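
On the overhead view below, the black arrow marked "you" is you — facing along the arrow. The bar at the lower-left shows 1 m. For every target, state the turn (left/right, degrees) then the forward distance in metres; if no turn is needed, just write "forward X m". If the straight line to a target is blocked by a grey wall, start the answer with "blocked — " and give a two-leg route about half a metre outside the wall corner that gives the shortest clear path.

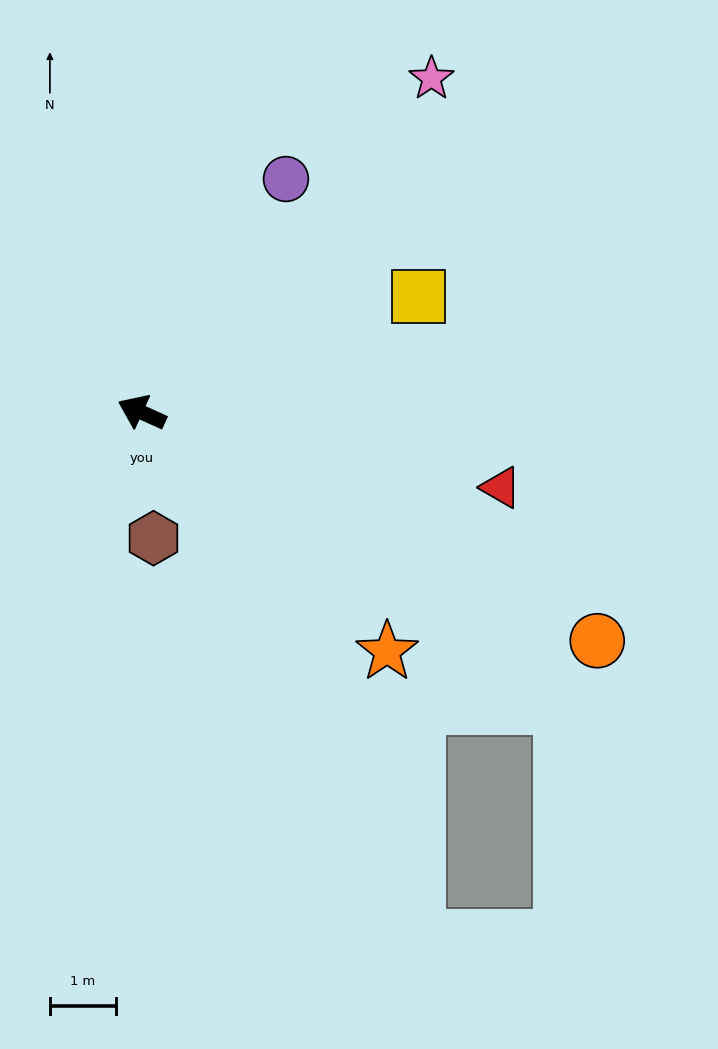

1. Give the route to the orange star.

turn left 160°, forward 5.2 m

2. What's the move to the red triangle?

turn right 167°, forward 5.6 m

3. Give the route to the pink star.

turn right 107°, forward 6.7 m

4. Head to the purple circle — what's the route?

turn right 97°, forward 4.2 m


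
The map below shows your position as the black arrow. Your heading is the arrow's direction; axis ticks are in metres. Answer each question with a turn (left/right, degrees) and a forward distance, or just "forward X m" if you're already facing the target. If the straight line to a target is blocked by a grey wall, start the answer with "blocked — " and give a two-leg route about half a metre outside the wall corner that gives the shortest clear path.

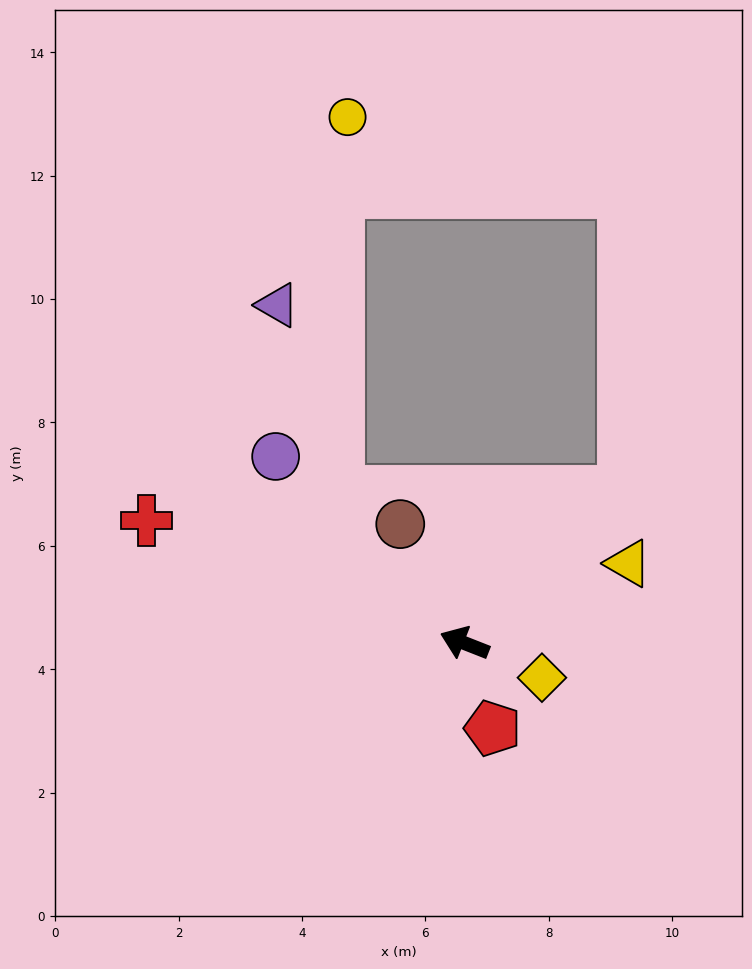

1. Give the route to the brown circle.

turn right 40°, forward 2.2 m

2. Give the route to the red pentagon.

turn left 130°, forward 1.5 m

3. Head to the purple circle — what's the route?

turn right 23°, forward 4.3 m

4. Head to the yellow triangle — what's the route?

turn right 133°, forward 3.0 m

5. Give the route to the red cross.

forward 5.5 m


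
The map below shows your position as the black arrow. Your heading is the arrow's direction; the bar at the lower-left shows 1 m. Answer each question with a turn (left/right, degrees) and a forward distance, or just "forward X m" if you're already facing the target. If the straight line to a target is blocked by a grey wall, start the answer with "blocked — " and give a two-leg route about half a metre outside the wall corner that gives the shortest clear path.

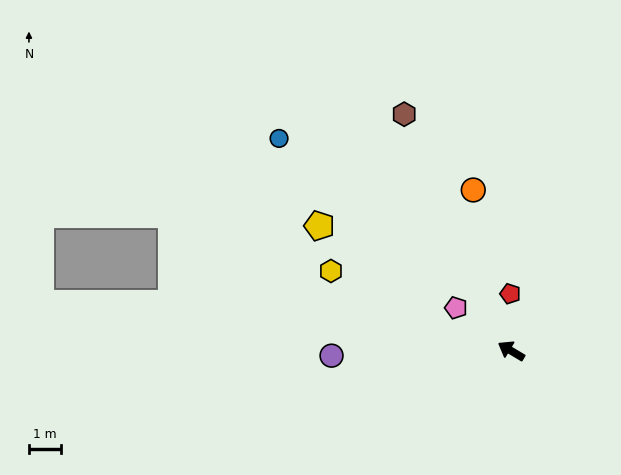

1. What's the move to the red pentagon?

turn right 58°, forward 1.8 m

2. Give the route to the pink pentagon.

turn right 7°, forward 2.2 m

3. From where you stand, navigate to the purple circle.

turn left 32°, forward 5.6 m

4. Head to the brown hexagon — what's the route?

turn right 35°, forward 8.1 m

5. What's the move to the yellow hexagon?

turn left 7°, forward 6.2 m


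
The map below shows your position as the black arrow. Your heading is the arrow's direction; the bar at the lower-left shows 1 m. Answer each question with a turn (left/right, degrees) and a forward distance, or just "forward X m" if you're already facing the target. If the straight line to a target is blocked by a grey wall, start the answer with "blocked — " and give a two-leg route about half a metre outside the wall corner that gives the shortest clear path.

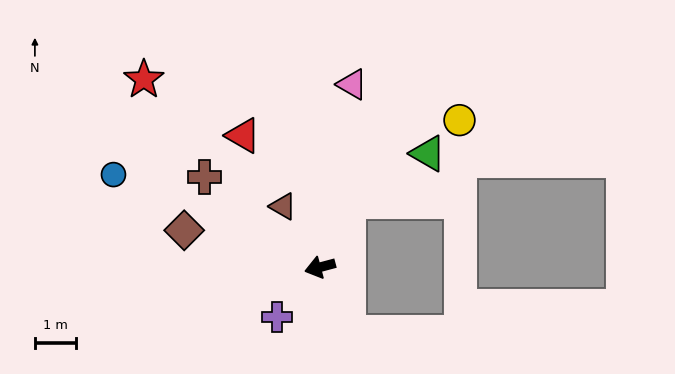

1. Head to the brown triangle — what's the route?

turn right 74°, forward 1.7 m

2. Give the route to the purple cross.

turn left 34°, forward 1.6 m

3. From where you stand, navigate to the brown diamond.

turn right 30°, forward 3.4 m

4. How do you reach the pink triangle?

turn right 115°, forward 4.5 m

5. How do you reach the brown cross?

turn right 53°, forward 3.6 m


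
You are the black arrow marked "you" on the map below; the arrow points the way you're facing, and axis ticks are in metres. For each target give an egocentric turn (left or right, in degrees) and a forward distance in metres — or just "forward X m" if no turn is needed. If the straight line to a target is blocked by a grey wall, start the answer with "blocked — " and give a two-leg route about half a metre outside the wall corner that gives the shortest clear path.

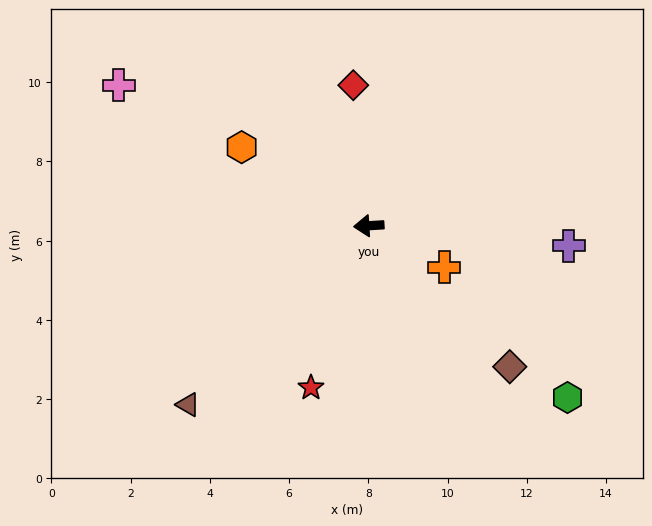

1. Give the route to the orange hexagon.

turn right 35°, forward 3.8 m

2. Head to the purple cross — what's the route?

turn left 171°, forward 5.1 m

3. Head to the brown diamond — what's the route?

turn left 131°, forward 5.0 m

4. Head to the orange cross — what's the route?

turn left 148°, forward 2.2 m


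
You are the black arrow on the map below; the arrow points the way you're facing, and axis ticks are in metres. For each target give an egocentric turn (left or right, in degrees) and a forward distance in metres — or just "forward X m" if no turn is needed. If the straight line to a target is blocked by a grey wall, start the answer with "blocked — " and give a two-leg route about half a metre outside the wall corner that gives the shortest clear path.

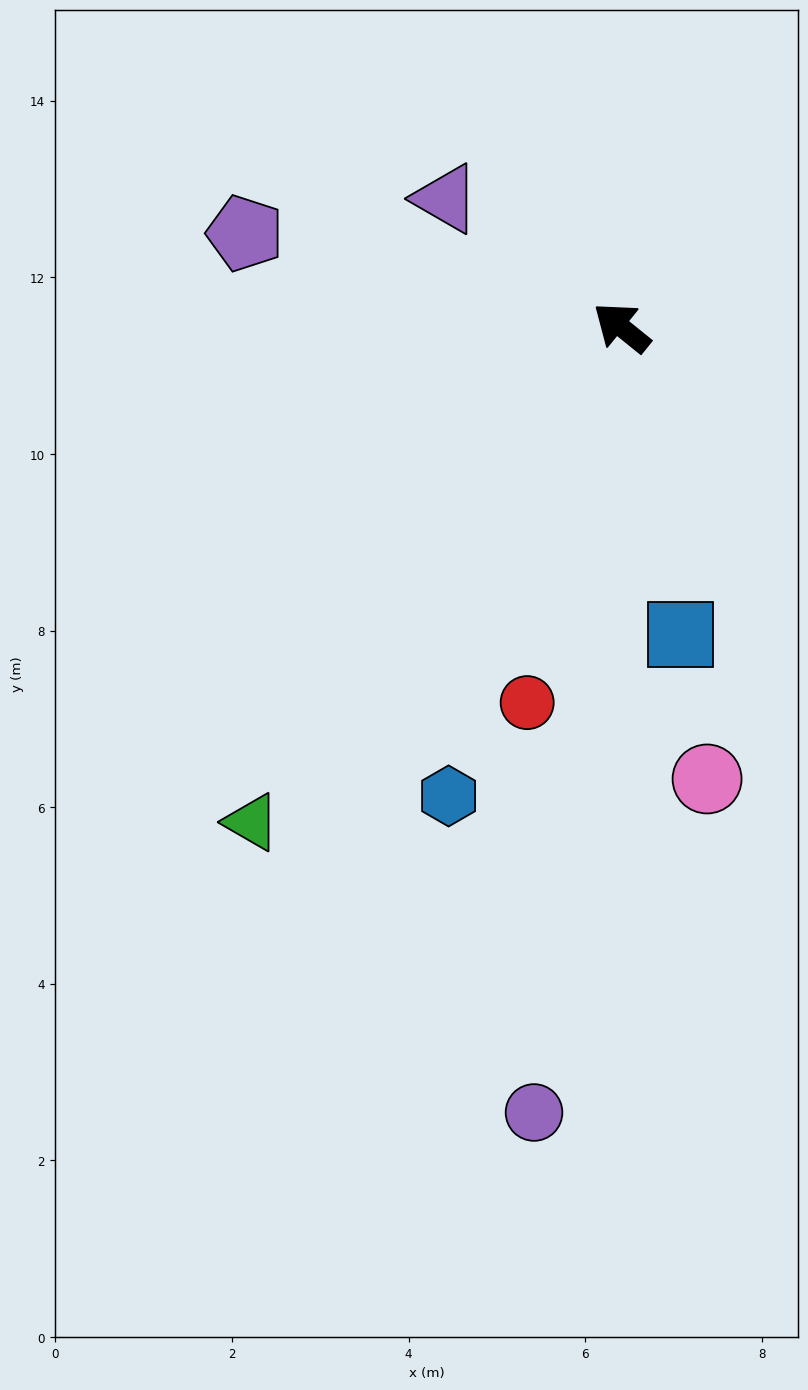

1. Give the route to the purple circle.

turn left 123°, forward 8.9 m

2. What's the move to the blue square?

turn left 140°, forward 3.5 m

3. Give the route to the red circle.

turn left 115°, forward 4.4 m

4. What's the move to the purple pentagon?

turn left 25°, forward 4.4 m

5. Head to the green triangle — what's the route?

turn left 92°, forward 7.0 m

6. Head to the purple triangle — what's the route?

turn left 3°, forward 2.5 m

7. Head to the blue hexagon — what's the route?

turn left 109°, forward 5.7 m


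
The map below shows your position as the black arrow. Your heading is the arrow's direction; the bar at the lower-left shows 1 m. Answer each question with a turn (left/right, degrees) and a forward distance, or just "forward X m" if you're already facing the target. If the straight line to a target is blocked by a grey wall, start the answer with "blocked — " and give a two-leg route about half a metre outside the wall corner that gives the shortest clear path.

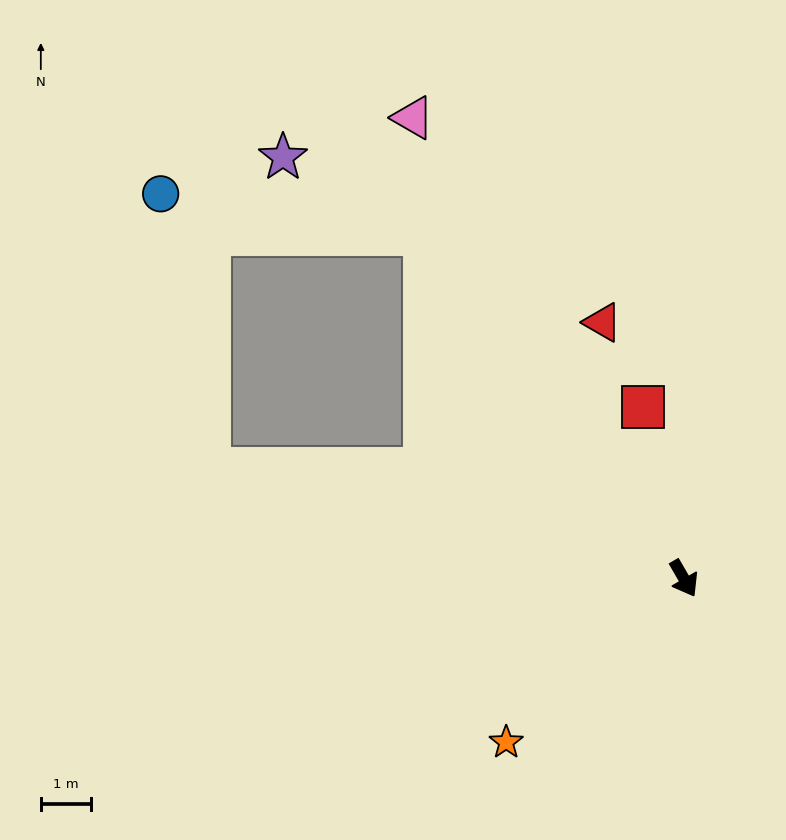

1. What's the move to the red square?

turn left 163°, forward 3.5 m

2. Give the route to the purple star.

blocked — turn right 173°, forward 8.6 m, then turn left 25°, forward 3.2 m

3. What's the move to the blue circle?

blocked — turn right 173°, forward 8.6 m, then turn left 44°, forward 5.3 m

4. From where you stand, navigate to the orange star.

turn right 77°, forward 4.8 m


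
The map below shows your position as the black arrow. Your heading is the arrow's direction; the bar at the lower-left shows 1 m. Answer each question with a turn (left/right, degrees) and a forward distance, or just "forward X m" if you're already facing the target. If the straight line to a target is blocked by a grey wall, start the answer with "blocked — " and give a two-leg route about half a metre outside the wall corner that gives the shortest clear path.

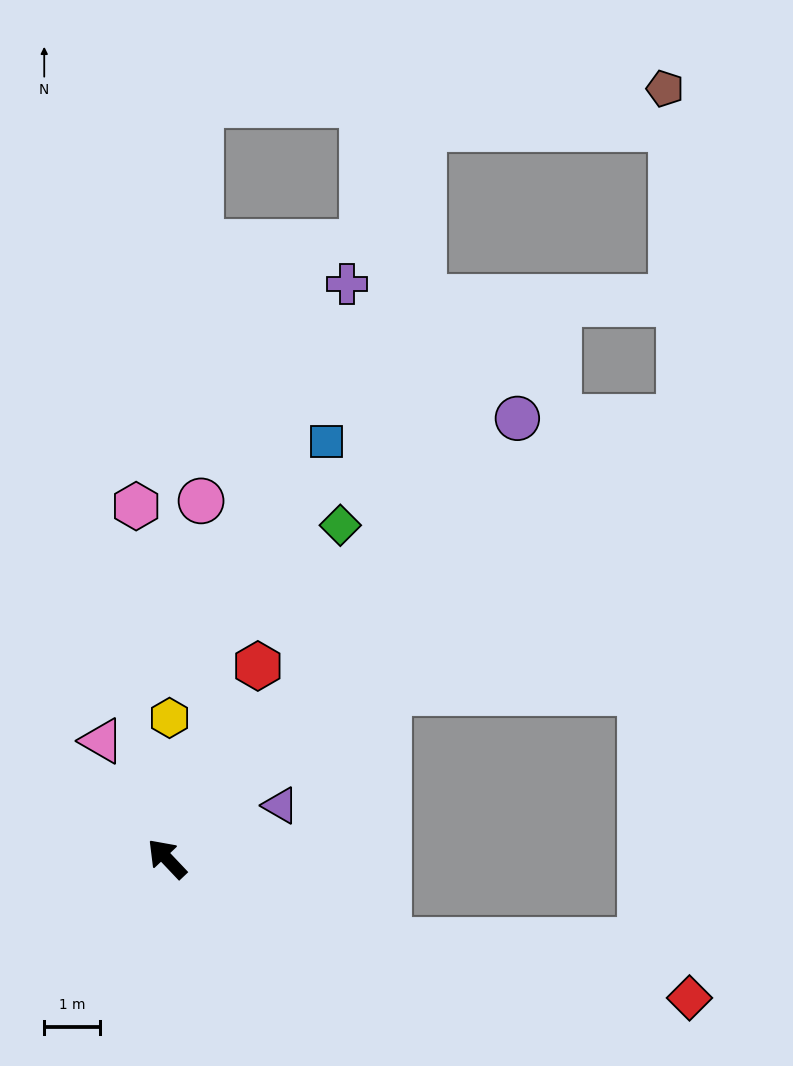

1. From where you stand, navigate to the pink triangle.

turn right 15°, forward 2.4 m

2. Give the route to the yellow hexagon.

turn right 45°, forward 2.5 m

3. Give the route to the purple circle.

turn right 82°, forward 10.1 m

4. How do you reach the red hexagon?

turn right 69°, forward 3.8 m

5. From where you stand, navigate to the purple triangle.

turn right 108°, forward 2.3 m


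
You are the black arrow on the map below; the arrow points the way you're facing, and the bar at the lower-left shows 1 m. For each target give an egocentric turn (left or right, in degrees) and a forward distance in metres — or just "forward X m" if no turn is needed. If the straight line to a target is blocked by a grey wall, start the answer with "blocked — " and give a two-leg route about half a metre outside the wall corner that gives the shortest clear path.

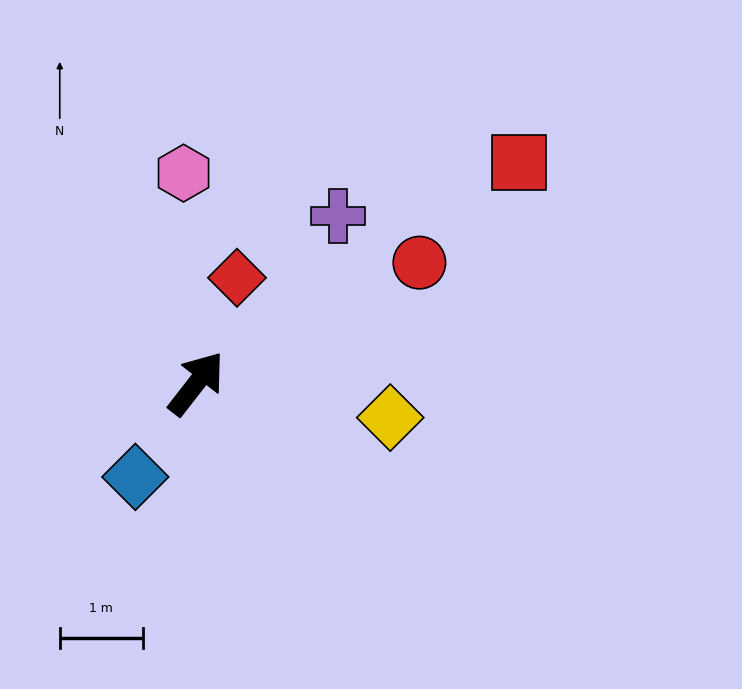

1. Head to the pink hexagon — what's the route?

turn left 41°, forward 2.5 m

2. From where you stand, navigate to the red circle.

turn right 24°, forward 3.1 m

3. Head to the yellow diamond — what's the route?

turn right 62°, forward 2.4 m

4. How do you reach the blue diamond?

turn right 175°, forward 1.3 m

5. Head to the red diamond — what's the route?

turn left 17°, forward 1.4 m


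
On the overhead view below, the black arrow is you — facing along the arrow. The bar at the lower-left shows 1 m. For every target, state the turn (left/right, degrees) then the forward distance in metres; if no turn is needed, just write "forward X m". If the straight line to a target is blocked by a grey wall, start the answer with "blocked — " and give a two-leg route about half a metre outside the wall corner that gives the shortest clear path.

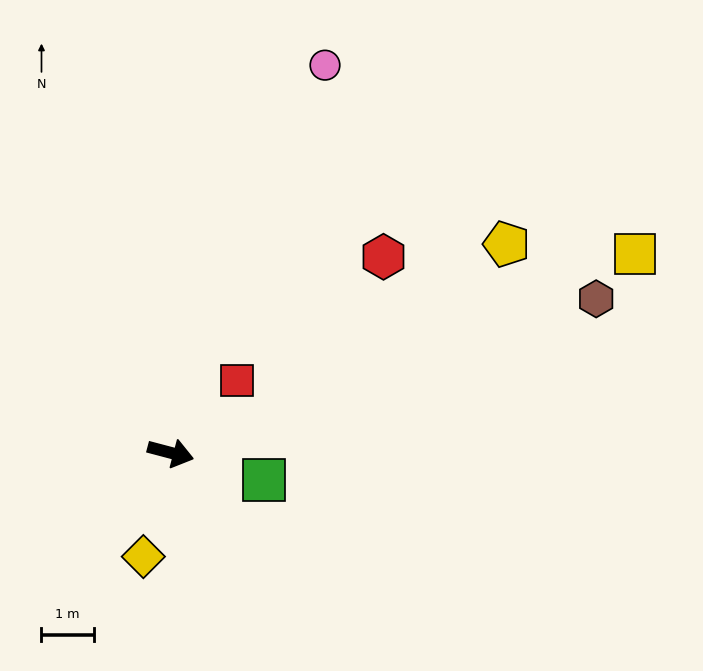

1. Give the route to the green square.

forward 1.9 m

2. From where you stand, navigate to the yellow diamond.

turn right 90°, forward 2.1 m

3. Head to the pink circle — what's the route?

turn left 83°, forward 8.0 m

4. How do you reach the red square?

turn left 62°, forward 1.9 m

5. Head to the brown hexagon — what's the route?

turn left 35°, forward 8.7 m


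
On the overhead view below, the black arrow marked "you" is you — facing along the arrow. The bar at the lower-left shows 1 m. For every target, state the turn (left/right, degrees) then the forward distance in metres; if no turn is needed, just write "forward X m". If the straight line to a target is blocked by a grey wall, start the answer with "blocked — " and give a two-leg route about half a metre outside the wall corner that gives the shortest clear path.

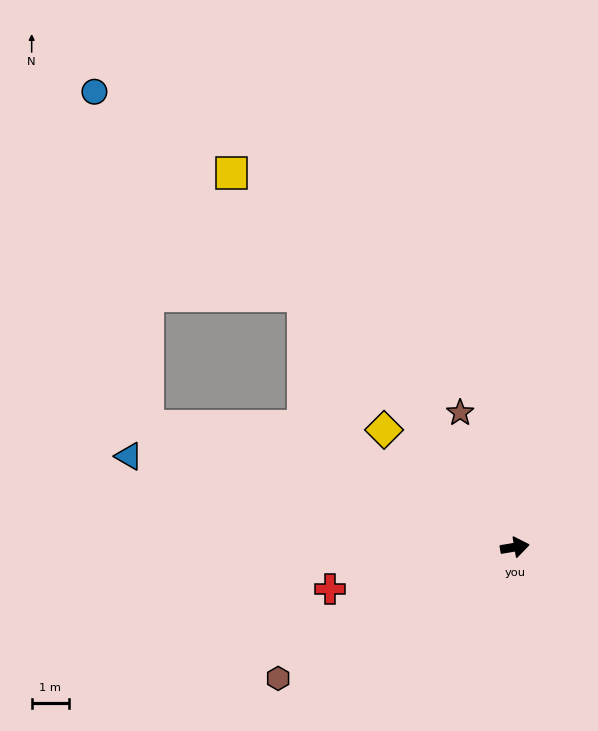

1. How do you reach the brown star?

turn left 103°, forward 3.9 m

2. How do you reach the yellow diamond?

turn left 129°, forward 4.7 m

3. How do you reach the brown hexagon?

turn right 161°, forward 7.2 m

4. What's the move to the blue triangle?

turn left 157°, forward 10.6 m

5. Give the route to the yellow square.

turn left 118°, forward 12.5 m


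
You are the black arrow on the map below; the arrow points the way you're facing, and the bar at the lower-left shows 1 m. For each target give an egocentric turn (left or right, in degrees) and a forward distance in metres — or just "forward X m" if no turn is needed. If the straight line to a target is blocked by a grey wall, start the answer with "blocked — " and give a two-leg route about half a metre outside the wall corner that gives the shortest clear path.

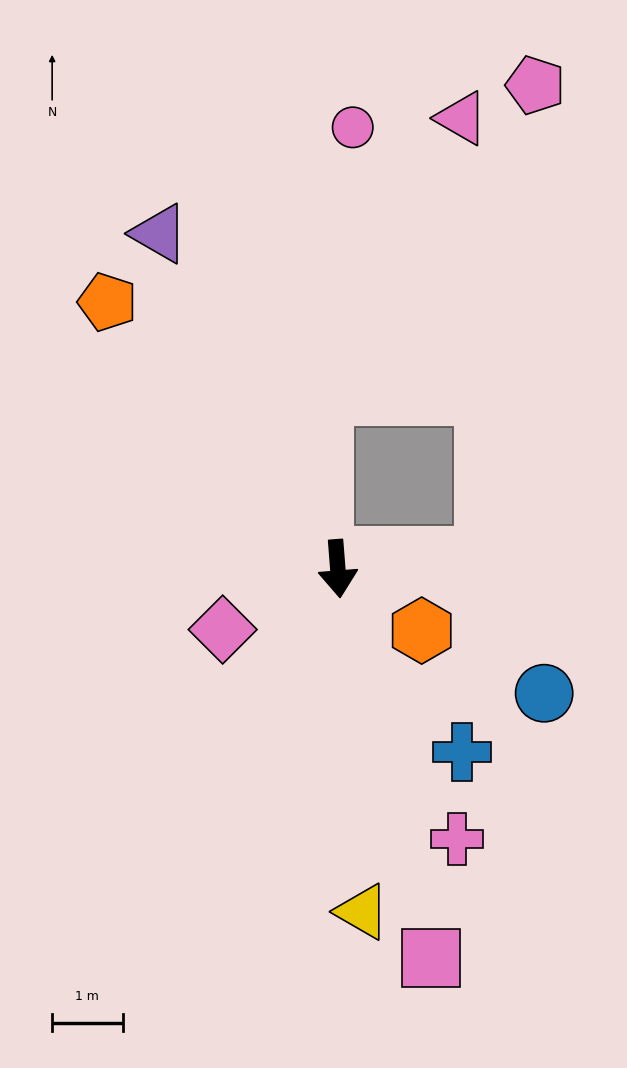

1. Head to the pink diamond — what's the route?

turn right 67°, forward 1.8 m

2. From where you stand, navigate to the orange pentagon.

turn right 144°, forward 5.0 m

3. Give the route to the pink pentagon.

blocked — turn left 90°, forward 2.1 m, then turn left 79°, forward 6.7 m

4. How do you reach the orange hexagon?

turn left 49°, forward 1.5 m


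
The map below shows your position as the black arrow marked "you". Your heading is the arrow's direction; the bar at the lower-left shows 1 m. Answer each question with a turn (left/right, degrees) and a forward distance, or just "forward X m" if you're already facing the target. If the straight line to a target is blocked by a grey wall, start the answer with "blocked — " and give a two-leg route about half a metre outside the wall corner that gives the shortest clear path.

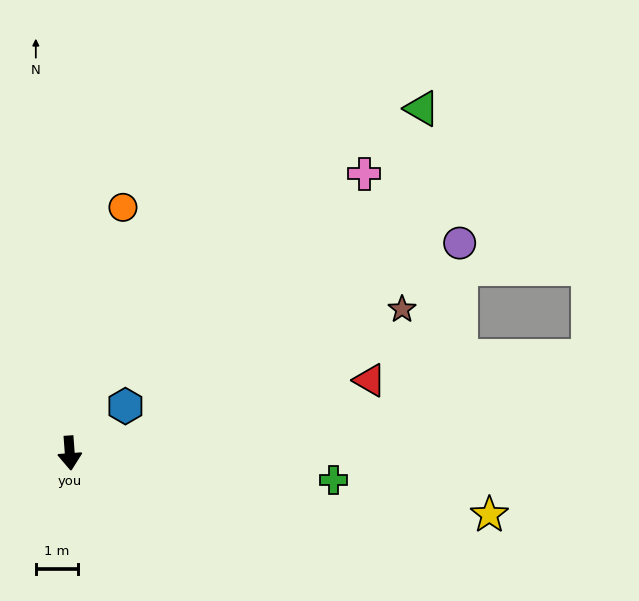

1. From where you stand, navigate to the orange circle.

turn left 164°, forward 6.0 m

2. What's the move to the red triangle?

turn left 99°, forward 7.3 m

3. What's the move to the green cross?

turn left 80°, forward 6.3 m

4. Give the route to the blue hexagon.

turn left 126°, forward 1.7 m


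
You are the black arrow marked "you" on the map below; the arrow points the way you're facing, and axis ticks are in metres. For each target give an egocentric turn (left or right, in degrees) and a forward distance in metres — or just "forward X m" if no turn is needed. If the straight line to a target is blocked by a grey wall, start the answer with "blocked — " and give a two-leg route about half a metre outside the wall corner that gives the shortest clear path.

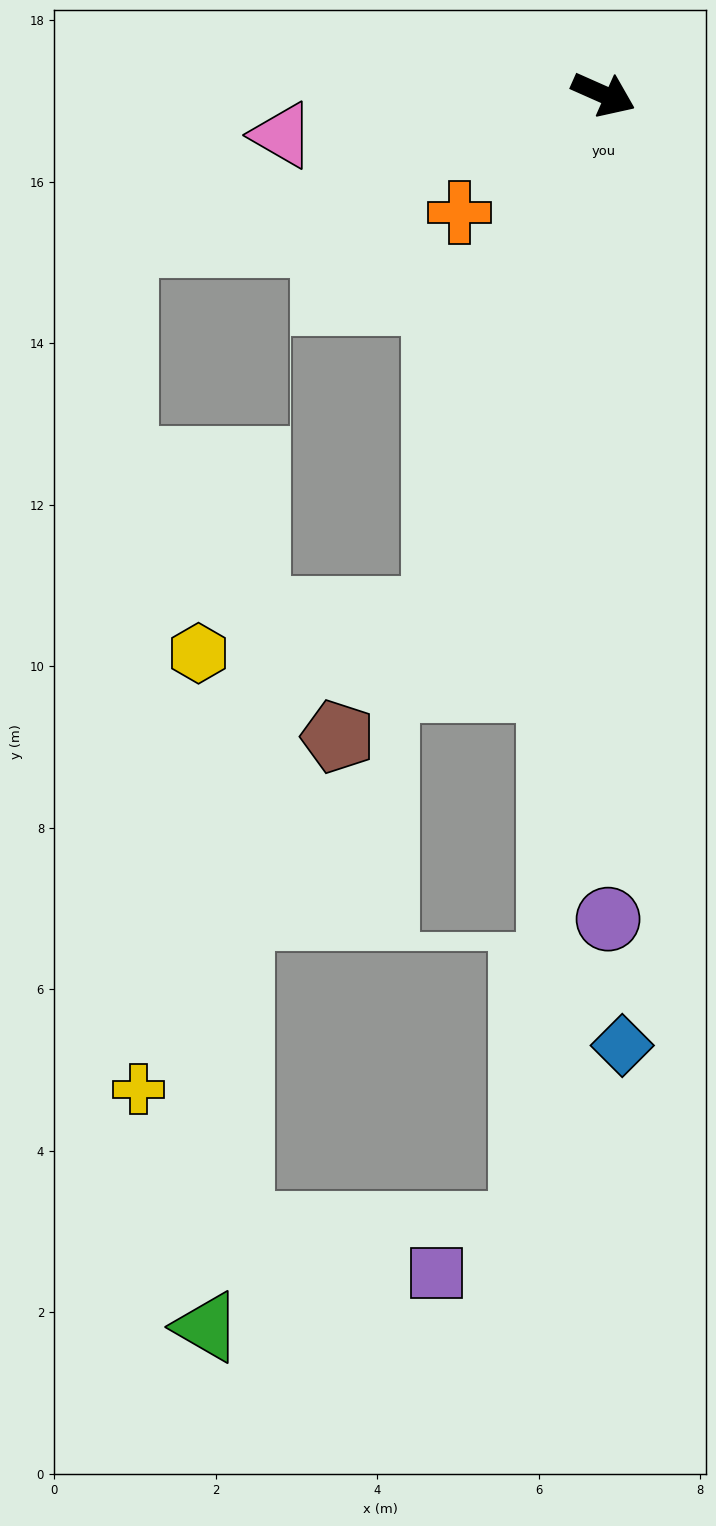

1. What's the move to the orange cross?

turn right 117°, forward 2.3 m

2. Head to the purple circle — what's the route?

turn right 66°, forward 10.2 m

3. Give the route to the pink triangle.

turn right 149°, forward 4.0 m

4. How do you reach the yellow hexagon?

blocked — turn right 84°, forward 6.7 m, then turn right 62°, forward 3.0 m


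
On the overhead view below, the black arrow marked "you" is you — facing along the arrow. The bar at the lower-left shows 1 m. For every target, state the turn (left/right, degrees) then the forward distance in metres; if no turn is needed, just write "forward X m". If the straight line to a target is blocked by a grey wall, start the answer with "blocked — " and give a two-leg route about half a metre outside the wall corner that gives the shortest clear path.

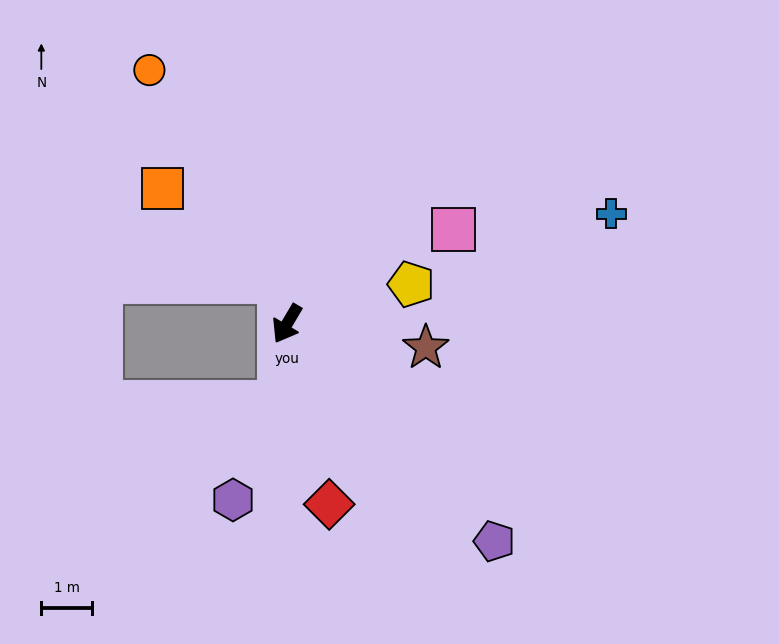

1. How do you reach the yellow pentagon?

turn left 138°, forward 2.6 m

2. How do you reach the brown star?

turn left 111°, forward 2.8 m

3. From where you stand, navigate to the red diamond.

turn left 44°, forward 3.6 m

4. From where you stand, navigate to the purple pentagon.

turn left 74°, forward 5.9 m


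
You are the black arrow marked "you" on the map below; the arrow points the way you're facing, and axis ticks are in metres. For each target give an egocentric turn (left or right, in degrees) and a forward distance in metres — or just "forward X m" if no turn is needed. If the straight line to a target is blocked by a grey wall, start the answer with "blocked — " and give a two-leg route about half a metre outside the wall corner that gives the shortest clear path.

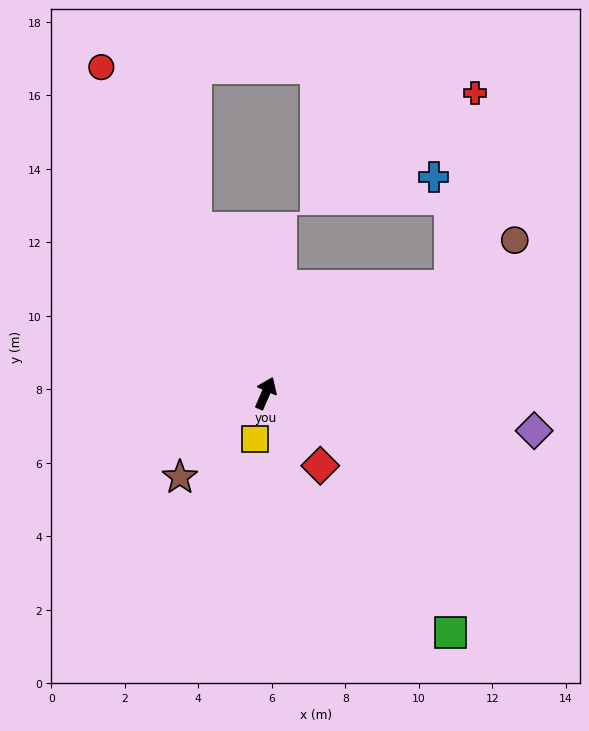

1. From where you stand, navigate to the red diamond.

turn right 120°, forward 2.5 m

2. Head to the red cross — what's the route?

blocked — turn right 36°, forward 5.8 m, then turn left 52°, forward 5.3 m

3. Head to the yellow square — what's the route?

turn right 170°, forward 1.3 m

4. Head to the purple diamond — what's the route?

turn right 74°, forward 7.4 m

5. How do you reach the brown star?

turn left 158°, forward 3.3 m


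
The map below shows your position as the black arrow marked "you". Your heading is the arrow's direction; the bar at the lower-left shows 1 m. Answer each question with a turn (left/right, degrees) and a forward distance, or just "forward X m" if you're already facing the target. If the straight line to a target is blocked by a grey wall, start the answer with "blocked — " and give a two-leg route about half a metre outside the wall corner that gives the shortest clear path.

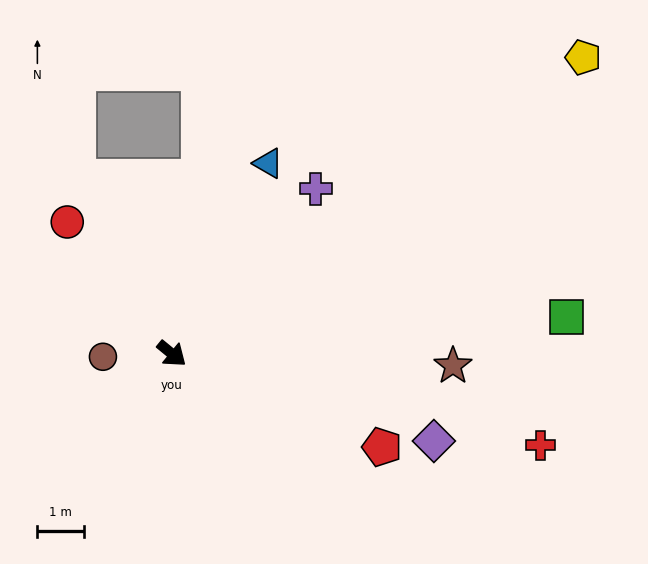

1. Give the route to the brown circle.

turn right 138°, forward 1.5 m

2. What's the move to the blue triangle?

turn left 103°, forward 4.6 m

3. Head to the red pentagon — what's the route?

turn left 15°, forward 4.9 m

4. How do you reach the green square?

turn left 45°, forward 8.5 m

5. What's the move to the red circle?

turn left 168°, forward 3.6 m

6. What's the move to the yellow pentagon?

turn left 75°, forward 10.9 m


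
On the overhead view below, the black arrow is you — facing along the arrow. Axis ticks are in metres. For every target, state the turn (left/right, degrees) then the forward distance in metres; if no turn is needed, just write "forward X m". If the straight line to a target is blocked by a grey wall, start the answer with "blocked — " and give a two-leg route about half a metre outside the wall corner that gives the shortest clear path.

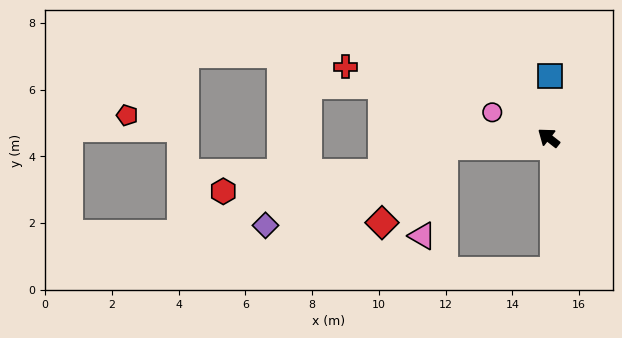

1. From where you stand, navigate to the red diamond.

blocked — turn left 43°, forward 3.1 m, then turn left 46°, forward 3.0 m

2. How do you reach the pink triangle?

blocked — turn left 43°, forward 3.1 m, then turn left 71°, forward 2.8 m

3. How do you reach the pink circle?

turn left 14°, forward 1.9 m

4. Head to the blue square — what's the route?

turn right 54°, forward 1.8 m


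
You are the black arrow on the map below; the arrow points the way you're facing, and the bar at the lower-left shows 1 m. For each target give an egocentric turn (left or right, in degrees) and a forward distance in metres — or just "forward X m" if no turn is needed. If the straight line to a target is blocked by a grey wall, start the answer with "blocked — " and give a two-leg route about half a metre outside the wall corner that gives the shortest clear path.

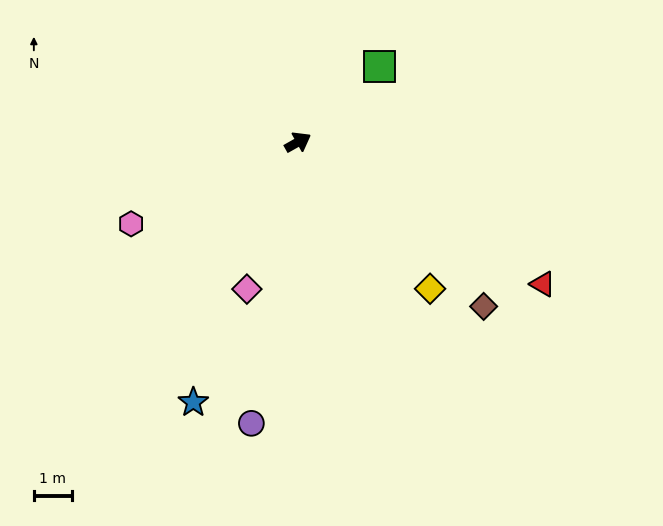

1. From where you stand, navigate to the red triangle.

turn right 60°, forward 7.5 m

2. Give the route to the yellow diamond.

turn right 77°, forward 5.2 m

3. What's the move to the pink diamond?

turn right 139°, forward 4.1 m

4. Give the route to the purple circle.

turn right 129°, forward 7.6 m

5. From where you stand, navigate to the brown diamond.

turn right 71°, forward 6.6 m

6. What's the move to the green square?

turn left 13°, forward 2.9 m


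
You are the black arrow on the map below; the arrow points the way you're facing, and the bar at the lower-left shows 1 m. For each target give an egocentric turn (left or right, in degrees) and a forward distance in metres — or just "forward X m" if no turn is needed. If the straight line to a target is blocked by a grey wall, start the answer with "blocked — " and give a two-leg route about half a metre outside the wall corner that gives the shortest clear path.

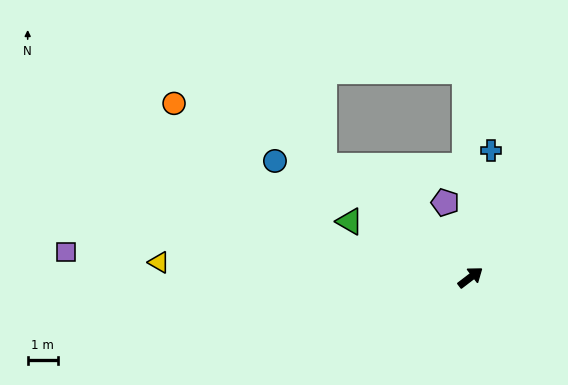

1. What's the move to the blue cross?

turn left 43°, forward 4.2 m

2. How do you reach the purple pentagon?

turn left 71°, forward 2.6 m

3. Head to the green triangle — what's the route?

turn left 118°, forward 4.4 m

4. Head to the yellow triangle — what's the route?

turn left 140°, forward 10.3 m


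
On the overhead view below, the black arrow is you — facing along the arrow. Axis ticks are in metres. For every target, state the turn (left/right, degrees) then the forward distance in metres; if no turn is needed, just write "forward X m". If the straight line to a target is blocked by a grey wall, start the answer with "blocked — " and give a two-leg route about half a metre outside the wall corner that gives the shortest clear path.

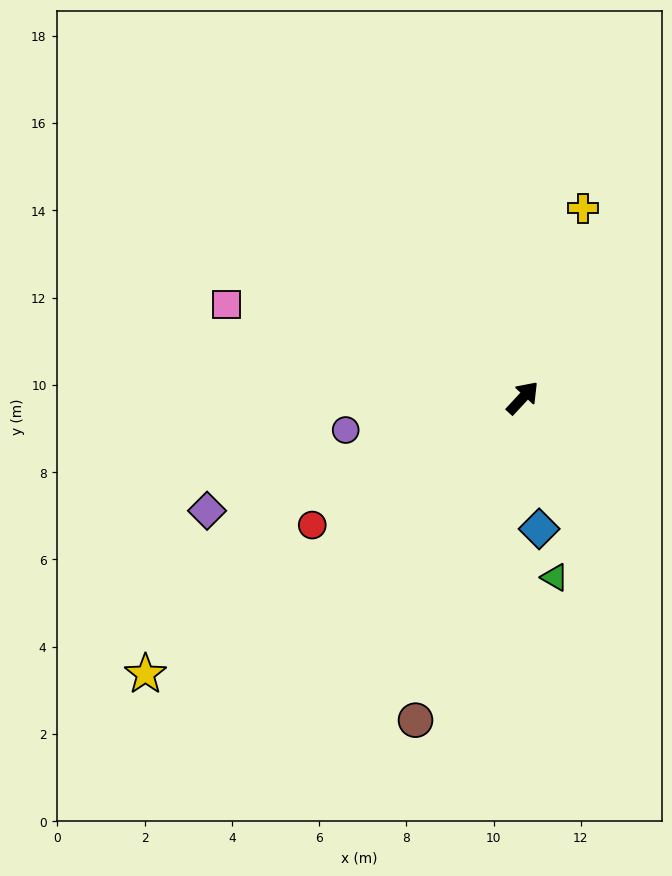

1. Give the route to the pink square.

turn left 115°, forward 7.1 m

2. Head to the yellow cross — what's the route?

turn left 25°, forward 4.6 m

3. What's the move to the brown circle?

turn right 156°, forward 7.8 m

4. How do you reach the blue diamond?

turn right 130°, forward 3.0 m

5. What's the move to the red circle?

turn left 164°, forward 5.6 m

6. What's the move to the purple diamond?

turn left 153°, forward 7.7 m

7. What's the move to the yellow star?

turn left 169°, forward 10.7 m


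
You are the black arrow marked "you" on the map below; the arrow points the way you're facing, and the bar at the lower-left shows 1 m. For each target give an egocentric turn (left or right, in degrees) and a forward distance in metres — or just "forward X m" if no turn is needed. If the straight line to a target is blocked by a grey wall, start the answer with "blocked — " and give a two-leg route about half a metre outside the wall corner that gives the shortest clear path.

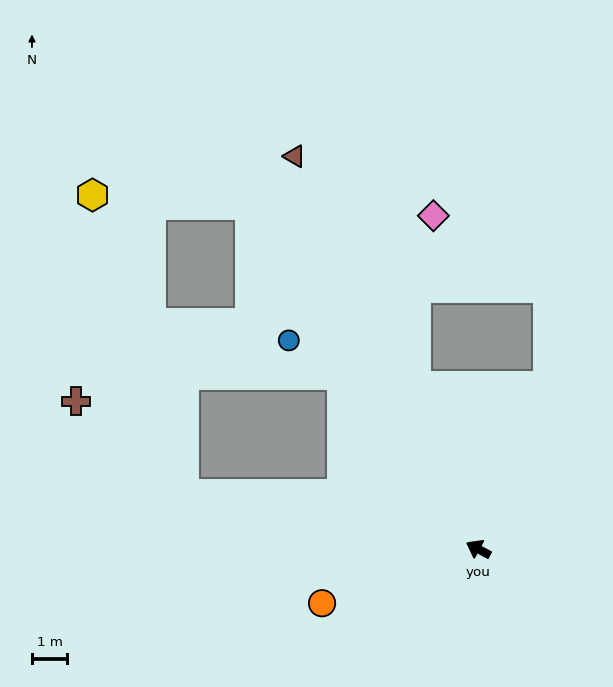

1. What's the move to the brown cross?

blocked — turn left 18°, forward 8.5 m, then turn right 30°, forward 4.0 m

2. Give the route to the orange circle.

turn left 47°, forward 4.7 m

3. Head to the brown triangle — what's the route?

turn right 37°, forward 12.3 m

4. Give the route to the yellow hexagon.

blocked — turn right 28°, forward 11.7 m, then turn left 53°, forward 4.5 m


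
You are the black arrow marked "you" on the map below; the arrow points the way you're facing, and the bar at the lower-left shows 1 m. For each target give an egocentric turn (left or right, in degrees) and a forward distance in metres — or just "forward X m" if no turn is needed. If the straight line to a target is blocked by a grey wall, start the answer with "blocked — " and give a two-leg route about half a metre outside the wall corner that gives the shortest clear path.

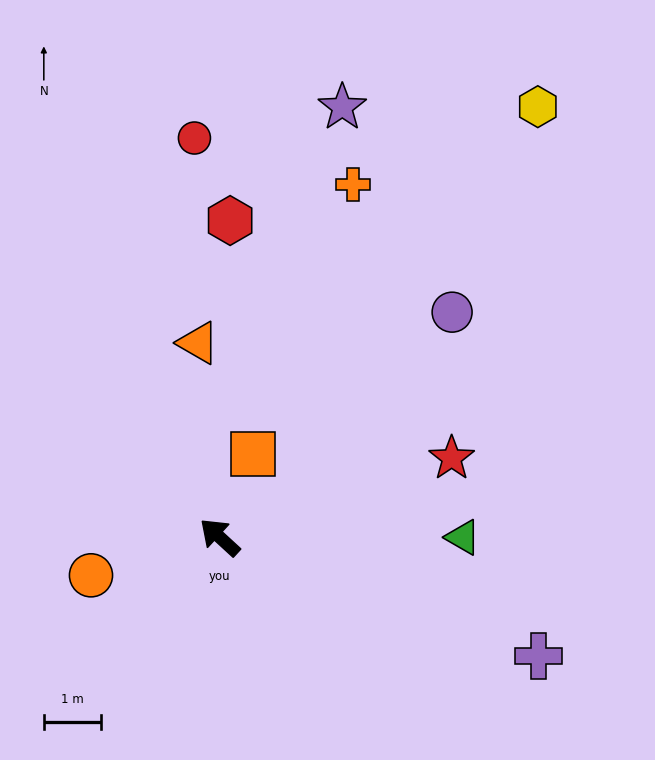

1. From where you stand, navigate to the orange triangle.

turn right 41°, forward 3.4 m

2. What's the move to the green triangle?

turn right 137°, forward 4.2 m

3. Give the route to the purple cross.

turn right 158°, forward 5.9 m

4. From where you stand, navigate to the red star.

turn right 119°, forward 4.3 m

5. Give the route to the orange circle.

turn left 59°, forward 2.3 m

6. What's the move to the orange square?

turn right 69°, forward 1.6 m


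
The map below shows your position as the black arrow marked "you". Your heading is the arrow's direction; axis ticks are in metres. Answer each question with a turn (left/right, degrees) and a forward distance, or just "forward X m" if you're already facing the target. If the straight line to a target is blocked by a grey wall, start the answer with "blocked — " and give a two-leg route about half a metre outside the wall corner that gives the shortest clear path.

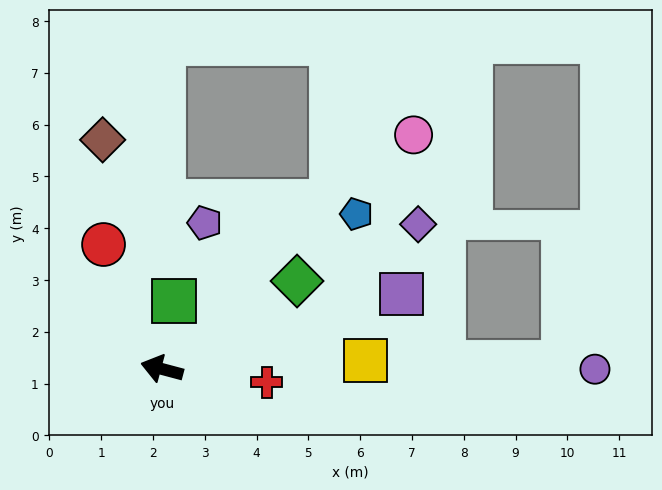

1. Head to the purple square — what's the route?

turn right 148°, forward 4.8 m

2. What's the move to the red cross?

turn right 172°, forward 2.0 m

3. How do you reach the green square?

turn right 85°, forward 1.3 m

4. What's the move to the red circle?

turn right 50°, forward 2.7 m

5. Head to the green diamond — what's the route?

turn right 132°, forward 3.1 m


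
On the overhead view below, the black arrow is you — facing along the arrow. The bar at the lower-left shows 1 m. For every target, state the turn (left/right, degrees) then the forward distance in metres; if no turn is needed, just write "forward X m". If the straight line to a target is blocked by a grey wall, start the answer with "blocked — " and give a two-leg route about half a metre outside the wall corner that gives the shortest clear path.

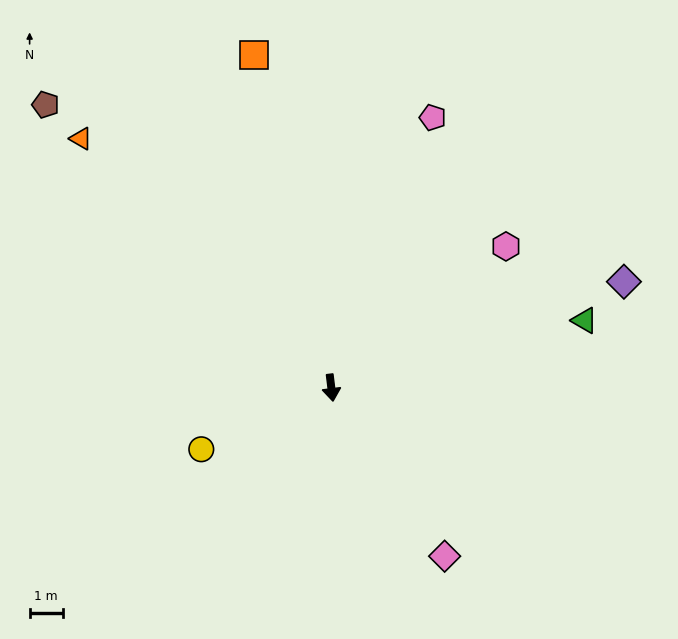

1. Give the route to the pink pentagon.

turn left 152°, forward 8.7 m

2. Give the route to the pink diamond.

turn left 27°, forward 6.1 m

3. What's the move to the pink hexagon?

turn left 122°, forward 6.8 m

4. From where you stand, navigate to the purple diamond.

turn left 103°, forward 9.4 m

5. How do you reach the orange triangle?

turn right 142°, forward 10.7 m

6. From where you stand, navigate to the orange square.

turn right 174°, forward 10.3 m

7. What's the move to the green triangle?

turn left 98°, forward 7.9 m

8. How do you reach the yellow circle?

turn right 72°, forward 4.4 m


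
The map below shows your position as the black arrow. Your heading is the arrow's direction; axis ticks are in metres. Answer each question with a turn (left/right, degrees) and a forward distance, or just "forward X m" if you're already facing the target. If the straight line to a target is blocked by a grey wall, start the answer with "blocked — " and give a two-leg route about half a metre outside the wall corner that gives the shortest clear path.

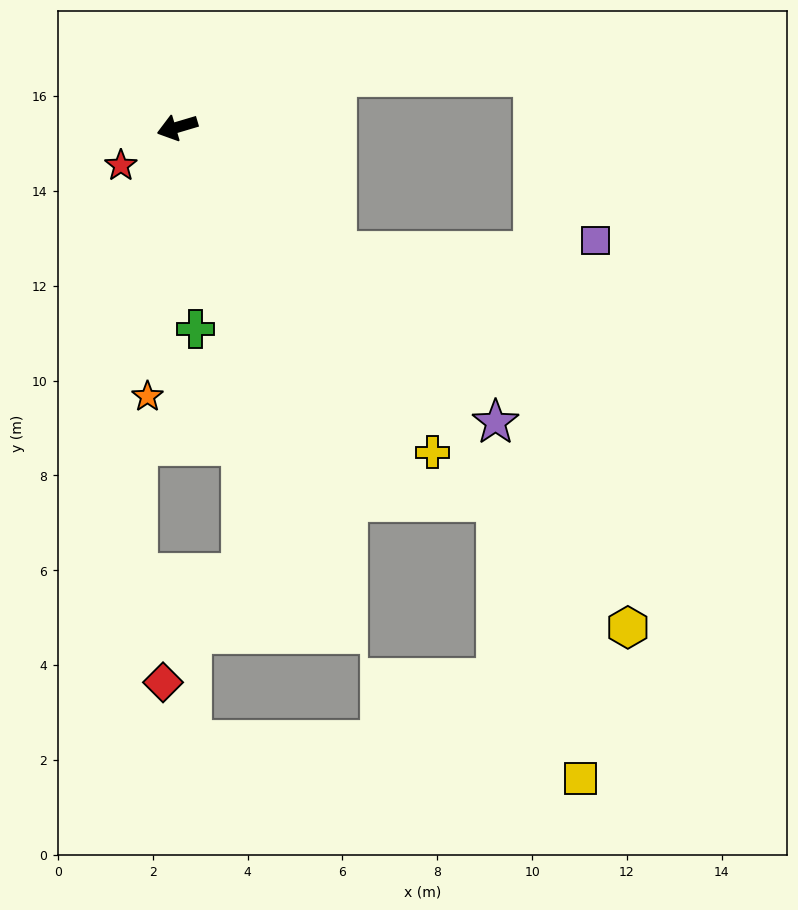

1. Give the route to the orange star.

turn left 67°, forward 5.7 m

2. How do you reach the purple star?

turn left 121°, forward 9.2 m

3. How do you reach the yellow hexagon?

turn left 115°, forward 14.2 m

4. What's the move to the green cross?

turn left 79°, forward 4.3 m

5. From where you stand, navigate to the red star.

turn left 18°, forward 1.4 m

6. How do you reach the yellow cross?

turn left 112°, forward 8.7 m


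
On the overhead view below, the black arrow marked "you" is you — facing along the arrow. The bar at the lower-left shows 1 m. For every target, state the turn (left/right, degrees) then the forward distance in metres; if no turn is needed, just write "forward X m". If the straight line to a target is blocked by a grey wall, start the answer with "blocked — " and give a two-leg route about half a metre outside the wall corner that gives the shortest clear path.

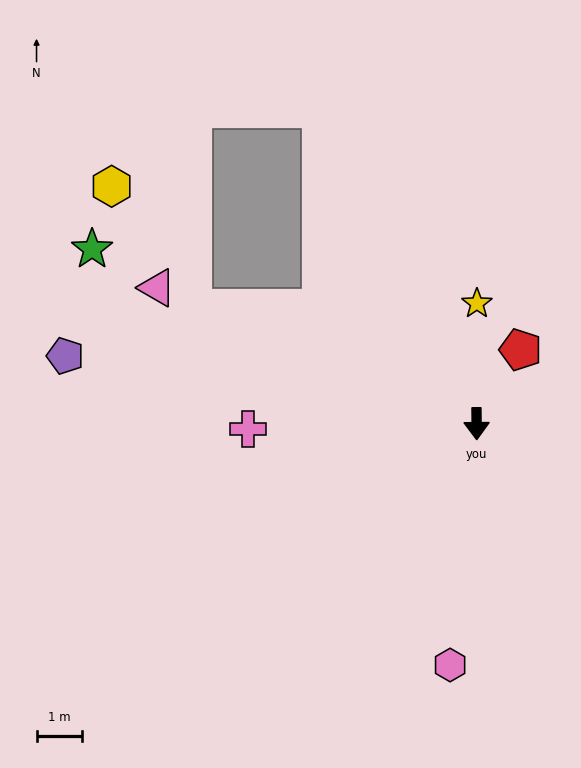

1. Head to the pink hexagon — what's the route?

turn right 7°, forward 5.4 m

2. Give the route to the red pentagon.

turn left 149°, forward 1.9 m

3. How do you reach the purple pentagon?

turn right 100°, forward 9.2 m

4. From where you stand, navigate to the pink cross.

turn right 89°, forward 5.0 m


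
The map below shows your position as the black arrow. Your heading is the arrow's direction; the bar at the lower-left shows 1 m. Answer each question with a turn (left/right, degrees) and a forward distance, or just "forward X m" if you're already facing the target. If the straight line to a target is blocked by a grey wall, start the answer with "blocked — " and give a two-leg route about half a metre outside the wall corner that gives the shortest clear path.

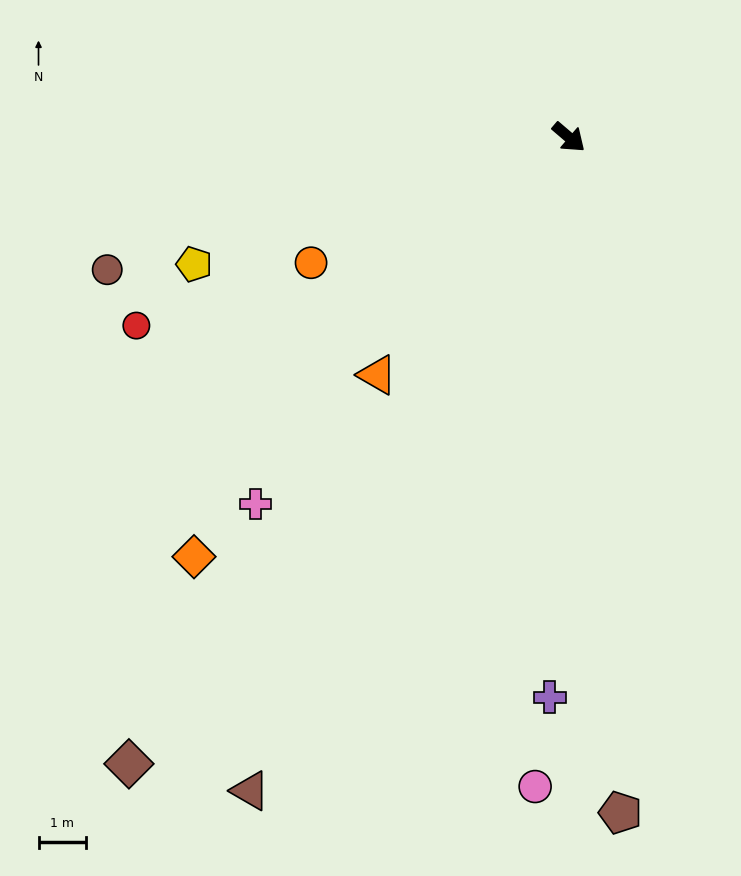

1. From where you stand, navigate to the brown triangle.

turn right 76°, forward 15.3 m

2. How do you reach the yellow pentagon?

turn right 121°, forward 8.3 m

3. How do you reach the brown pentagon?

turn right 45°, forward 14.2 m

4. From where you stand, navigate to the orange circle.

turn right 114°, forward 6.0 m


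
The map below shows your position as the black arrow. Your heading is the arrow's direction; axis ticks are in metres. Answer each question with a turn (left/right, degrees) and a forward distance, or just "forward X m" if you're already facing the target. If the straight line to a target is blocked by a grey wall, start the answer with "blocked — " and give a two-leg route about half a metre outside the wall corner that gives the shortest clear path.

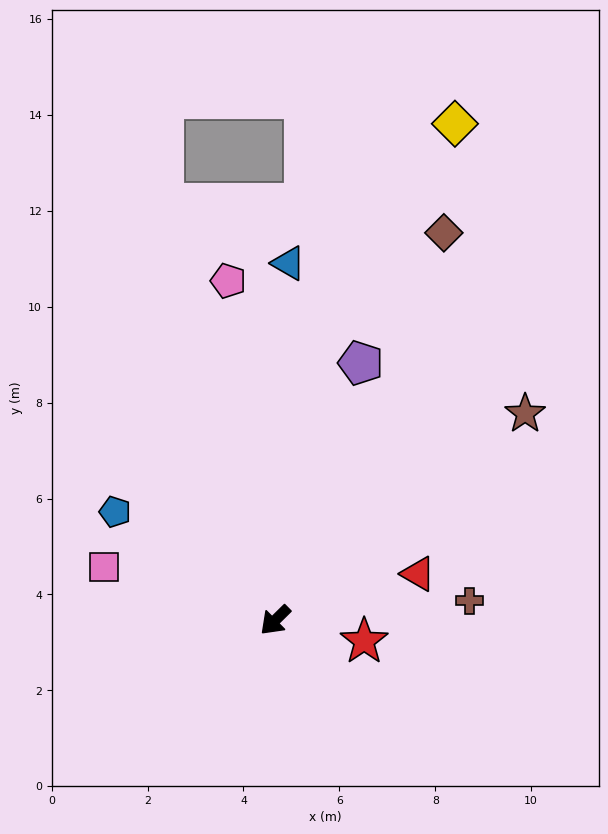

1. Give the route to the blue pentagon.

turn right 79°, forward 4.0 m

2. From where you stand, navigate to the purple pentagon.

turn right 153°, forward 5.7 m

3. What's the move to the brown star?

turn left 175°, forward 6.8 m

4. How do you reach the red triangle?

turn left 153°, forward 3.1 m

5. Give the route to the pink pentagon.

turn right 127°, forward 7.1 m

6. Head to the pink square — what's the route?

turn right 62°, forward 3.7 m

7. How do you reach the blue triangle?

turn right 137°, forward 7.5 m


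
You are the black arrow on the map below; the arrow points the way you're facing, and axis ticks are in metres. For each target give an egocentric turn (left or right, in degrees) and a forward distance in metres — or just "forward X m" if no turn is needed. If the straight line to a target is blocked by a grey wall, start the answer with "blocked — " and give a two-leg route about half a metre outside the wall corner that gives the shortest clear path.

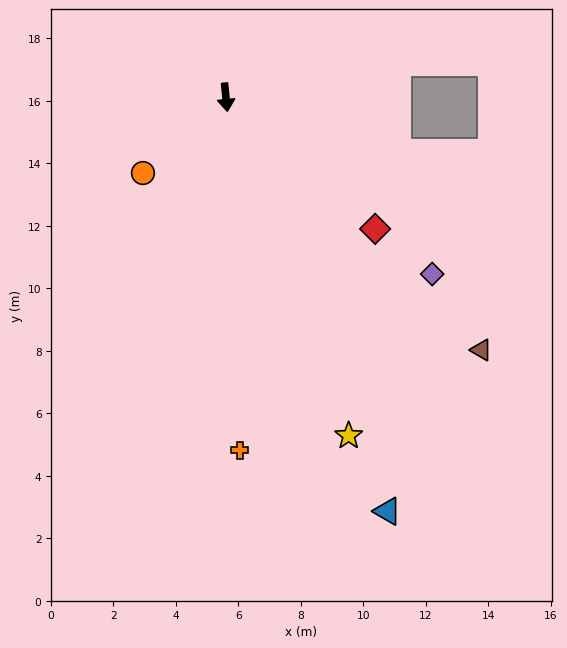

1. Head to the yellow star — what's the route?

turn left 14°, forward 11.5 m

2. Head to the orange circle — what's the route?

turn right 53°, forward 3.6 m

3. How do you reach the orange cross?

turn right 3°, forward 11.3 m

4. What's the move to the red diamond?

turn left 43°, forward 6.4 m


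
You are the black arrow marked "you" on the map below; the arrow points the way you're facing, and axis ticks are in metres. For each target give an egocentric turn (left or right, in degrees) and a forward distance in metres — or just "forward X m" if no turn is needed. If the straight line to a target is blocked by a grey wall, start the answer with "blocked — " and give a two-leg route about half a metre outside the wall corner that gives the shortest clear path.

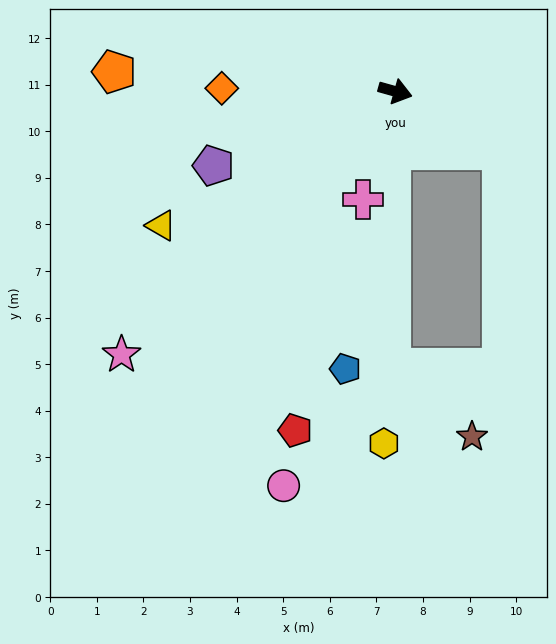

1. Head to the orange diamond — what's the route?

turn right 165°, forward 3.7 m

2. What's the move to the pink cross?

turn right 91°, forward 2.4 m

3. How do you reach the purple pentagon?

turn right 142°, forward 4.2 m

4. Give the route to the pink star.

turn right 120°, forward 8.2 m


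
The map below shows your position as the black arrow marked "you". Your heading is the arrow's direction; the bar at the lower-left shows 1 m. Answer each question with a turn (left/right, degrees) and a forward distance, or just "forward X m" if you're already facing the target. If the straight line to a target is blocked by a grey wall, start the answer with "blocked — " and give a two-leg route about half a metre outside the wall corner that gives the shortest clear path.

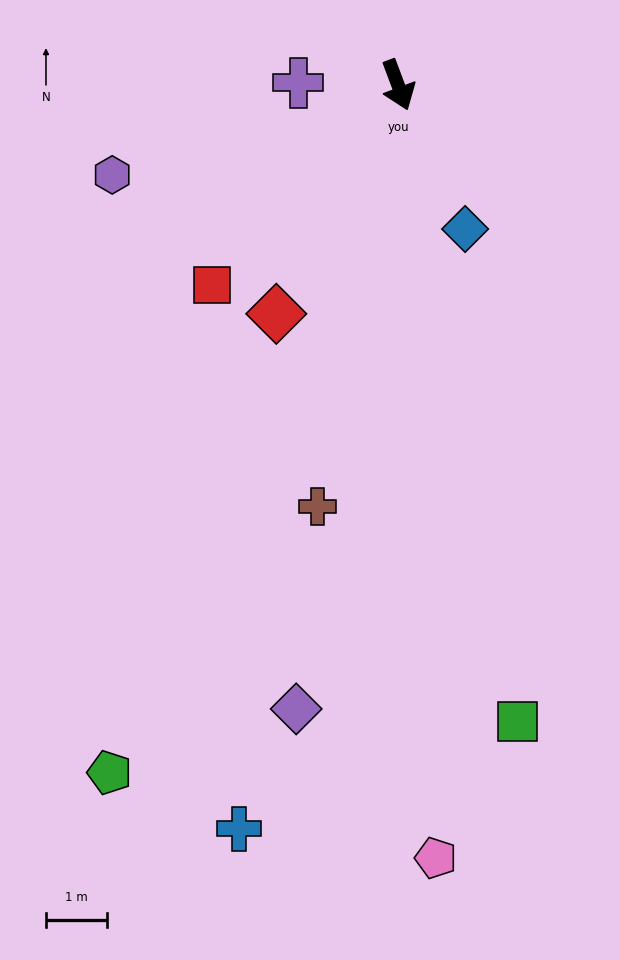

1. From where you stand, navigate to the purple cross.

turn right 112°, forward 1.6 m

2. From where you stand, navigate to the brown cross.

turn right 31°, forward 7.0 m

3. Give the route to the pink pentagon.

turn right 18°, forward 12.7 m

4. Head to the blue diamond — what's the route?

turn left 4°, forward 2.6 m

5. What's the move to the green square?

turn right 10°, forward 10.6 m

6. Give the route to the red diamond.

turn right 49°, forward 4.3 m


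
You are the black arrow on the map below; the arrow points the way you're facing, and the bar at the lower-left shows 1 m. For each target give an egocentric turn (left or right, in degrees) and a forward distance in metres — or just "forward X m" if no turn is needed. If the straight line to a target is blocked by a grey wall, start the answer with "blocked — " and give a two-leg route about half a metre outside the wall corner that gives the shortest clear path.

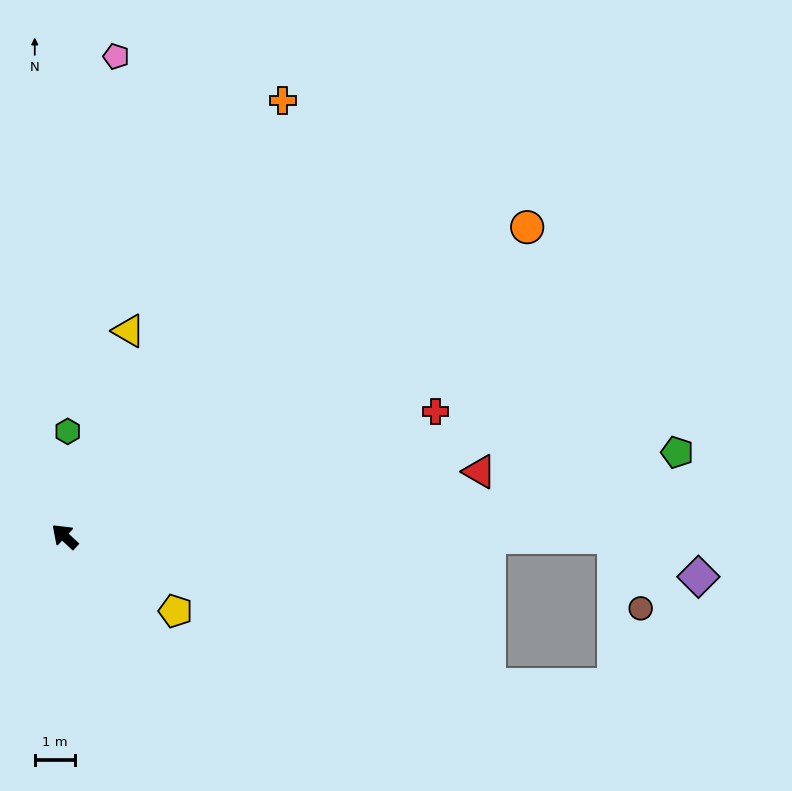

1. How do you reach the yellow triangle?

turn right 64°, forward 5.3 m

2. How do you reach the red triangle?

turn right 128°, forward 10.4 m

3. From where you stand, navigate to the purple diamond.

blocked — turn right 137°, forward 13.6 m, then turn right 25°, forward 2.3 m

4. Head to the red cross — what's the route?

turn right 118°, forward 9.7 m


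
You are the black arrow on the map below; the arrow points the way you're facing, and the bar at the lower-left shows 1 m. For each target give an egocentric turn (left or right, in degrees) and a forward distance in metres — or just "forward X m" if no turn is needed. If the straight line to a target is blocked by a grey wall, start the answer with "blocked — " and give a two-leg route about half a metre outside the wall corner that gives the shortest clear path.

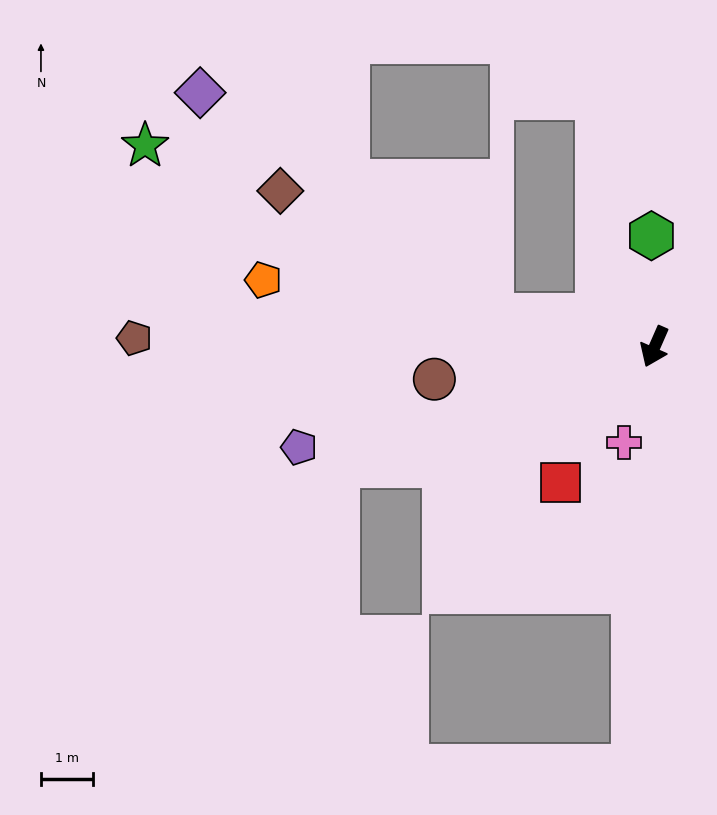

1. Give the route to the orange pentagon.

turn right 76°, forward 7.7 m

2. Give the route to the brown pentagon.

turn right 67°, forward 10.1 m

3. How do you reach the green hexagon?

turn right 155°, forward 2.2 m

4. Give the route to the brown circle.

turn right 58°, forward 4.3 m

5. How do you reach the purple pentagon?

turn right 51°, forward 7.2 m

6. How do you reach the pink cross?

turn left 6°, forward 2.0 m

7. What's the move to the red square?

turn right 11°, forward 3.2 m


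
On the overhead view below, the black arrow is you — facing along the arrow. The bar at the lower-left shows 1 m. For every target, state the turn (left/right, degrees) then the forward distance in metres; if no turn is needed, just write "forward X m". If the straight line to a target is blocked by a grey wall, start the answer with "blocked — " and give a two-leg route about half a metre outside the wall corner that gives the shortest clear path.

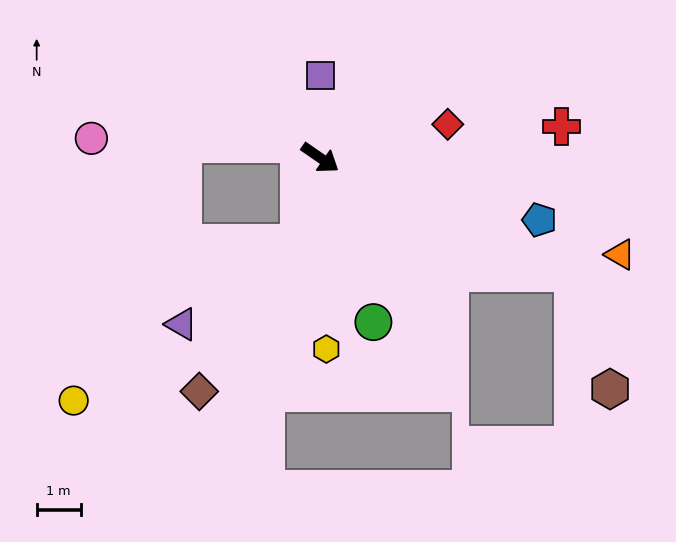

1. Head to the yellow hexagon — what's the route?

turn right 54°, forward 4.3 m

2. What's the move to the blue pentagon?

turn left 19°, forward 5.2 m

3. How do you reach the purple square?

turn left 124°, forward 1.9 m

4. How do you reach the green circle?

turn right 37°, forward 3.9 m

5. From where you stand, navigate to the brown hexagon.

blocked — turn left 10°, forward 6.3 m, then turn right 47°, forward 2.8 m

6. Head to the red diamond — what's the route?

turn left 49°, forward 3.0 m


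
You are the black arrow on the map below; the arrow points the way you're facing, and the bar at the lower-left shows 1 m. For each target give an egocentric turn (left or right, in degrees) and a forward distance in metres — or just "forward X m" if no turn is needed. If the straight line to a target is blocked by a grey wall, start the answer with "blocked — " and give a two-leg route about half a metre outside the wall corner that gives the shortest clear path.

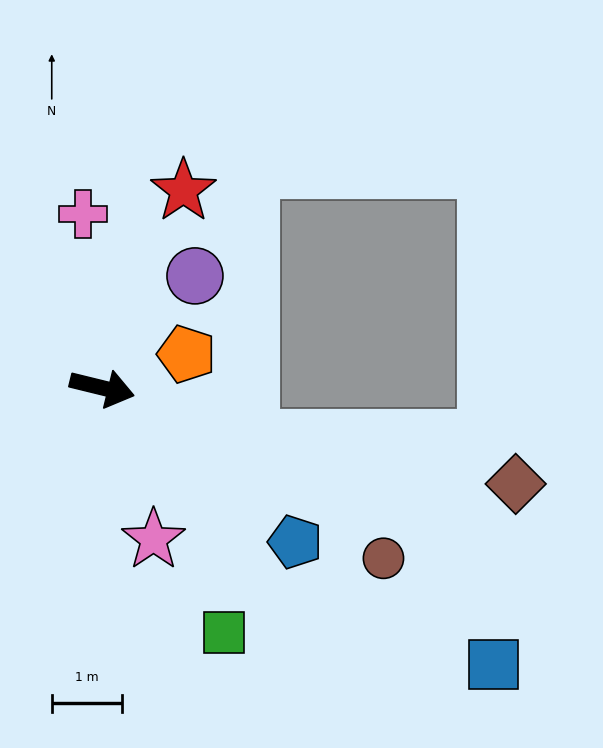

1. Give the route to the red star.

turn left 81°, forward 3.1 m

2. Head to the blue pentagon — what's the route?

turn right 25°, forward 3.5 m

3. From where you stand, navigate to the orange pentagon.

turn left 35°, forward 1.3 m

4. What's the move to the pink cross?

turn left 110°, forward 2.5 m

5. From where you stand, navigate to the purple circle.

turn left 64°, forward 2.1 m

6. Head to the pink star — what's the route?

turn right 58°, forward 2.3 m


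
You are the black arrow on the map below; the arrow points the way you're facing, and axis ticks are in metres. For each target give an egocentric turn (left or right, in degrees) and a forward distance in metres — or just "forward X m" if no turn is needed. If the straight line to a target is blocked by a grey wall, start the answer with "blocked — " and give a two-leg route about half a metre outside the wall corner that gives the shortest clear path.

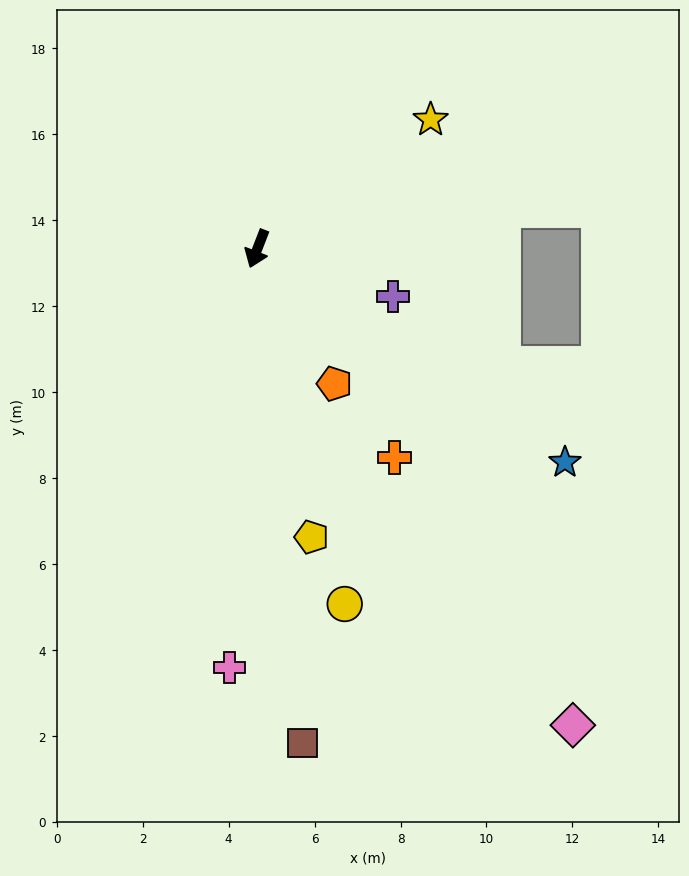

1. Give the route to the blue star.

turn left 76°, forward 8.7 m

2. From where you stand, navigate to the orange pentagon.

turn left 51°, forward 3.6 m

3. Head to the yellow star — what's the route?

turn left 148°, forward 5.0 m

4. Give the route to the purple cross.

turn left 92°, forward 3.3 m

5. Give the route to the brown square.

turn left 26°, forward 11.6 m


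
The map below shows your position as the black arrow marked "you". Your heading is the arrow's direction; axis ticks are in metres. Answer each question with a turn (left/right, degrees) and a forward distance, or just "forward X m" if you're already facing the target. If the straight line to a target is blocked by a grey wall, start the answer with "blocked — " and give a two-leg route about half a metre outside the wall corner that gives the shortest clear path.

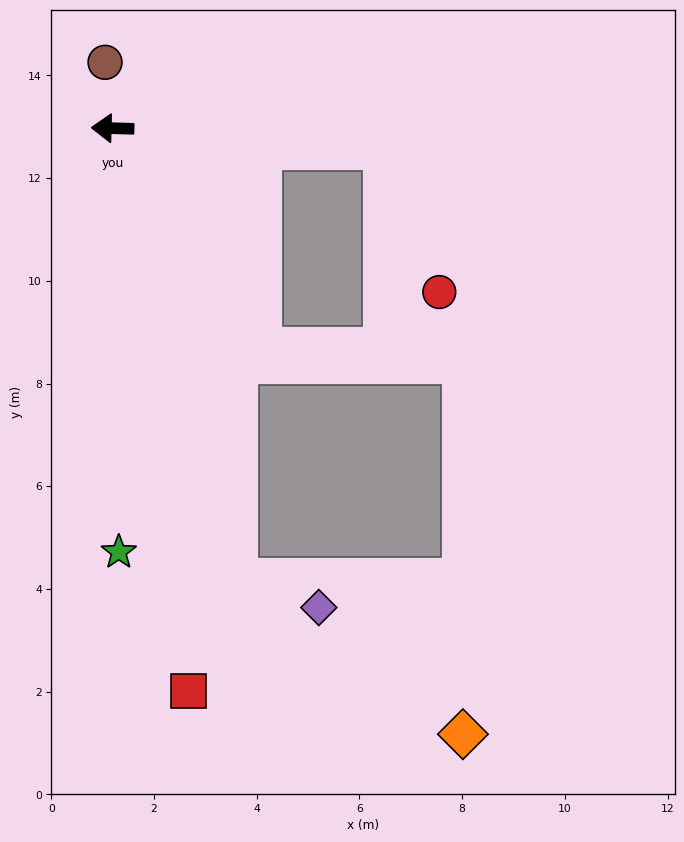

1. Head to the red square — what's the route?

turn left 99°, forward 11.1 m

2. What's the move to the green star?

turn left 92°, forward 8.3 m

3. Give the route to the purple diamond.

blocked — turn left 107°, forward 9.1 m, then turn left 56°, forward 1.7 m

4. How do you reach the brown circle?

turn right 82°, forward 1.3 m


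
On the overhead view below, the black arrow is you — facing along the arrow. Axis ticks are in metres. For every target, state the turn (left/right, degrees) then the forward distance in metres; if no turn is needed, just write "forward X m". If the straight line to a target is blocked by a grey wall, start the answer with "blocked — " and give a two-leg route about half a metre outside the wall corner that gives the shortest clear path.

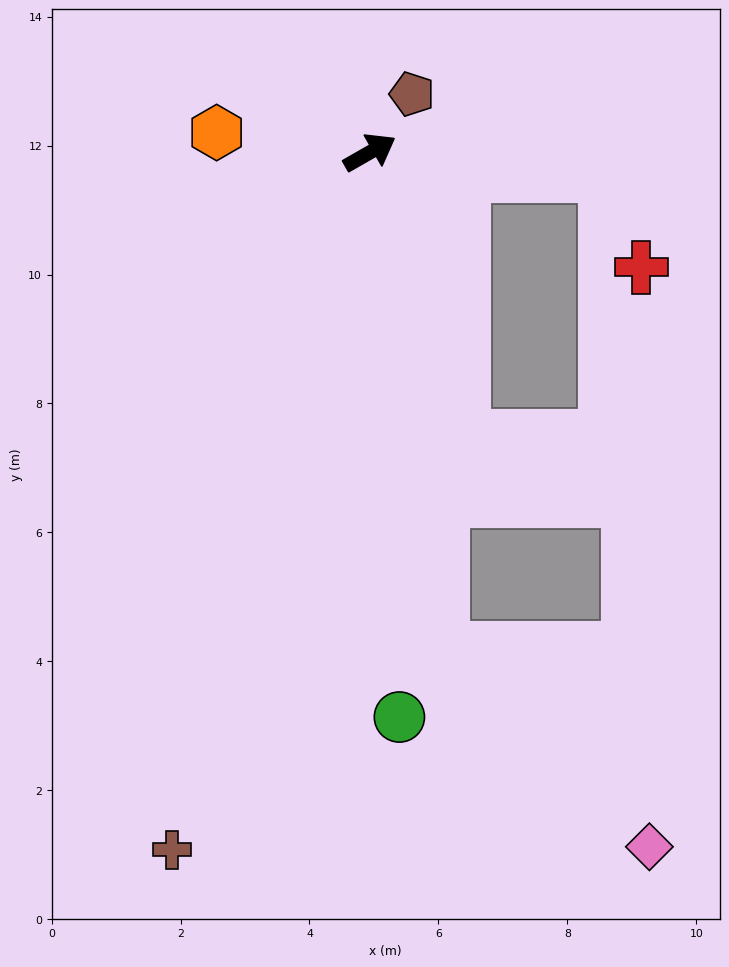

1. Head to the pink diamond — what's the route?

blocked — turn right 112°, forward 7.8 m, then turn left 39°, forward 4.4 m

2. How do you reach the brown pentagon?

turn left 24°, forward 1.1 m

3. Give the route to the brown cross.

turn right 136°, forward 11.2 m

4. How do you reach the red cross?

blocked — turn right 35°, forward 3.7 m, then turn right 64°, forward 1.5 m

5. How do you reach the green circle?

turn right 117°, forward 8.8 m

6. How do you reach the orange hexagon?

turn left 143°, forward 2.4 m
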